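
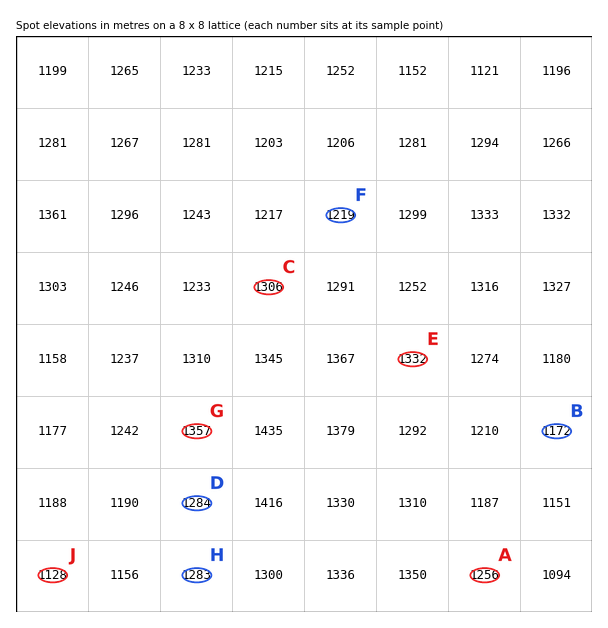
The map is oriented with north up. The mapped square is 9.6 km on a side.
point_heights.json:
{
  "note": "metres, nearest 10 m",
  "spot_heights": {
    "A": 1260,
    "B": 1170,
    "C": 1310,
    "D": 1280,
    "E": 1330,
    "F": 1220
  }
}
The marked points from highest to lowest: G H J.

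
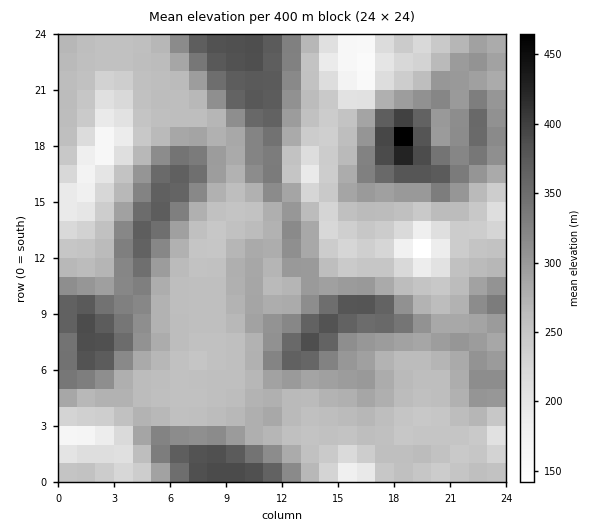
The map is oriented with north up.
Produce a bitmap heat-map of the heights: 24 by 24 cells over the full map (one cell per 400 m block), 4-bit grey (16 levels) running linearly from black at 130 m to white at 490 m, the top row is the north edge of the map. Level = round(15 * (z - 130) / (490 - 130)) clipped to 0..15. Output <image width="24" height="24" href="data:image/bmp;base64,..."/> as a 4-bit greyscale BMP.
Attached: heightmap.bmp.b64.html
<image width="24" height="24" href="data:image/bmp;base64,Qk2WAQAAAAAAAHYAAAAoAAAAGAAAABgAAAABAAQAAAAAACABAAATCwAAEwsAABAAAAAAAAAAAAAAABEREQAiIiIAMzMzAERERABVVVUAZmZmAHd3dwCIiIgAmZmZAKqqqgC7u7sAzMzMAN3d3QDu7u4A////AFVUV5u7uoZCNVVVVTMzWKq6mGVUVVZVVCIkeIiHZlVVVVVVU0RVZlVmZmVWZVVWZWZmZVVWZmZmZmVWd5iGZVVVZ3d3dmVWiJqoZlVVaKmHdmZmd5u5dmVVZ5uod3d3dquphlVWd4qqmZdmd6qYhlVWdmiaqnZmiId4hlVWdmd3dmVWd2Zol2VWZndVVUI1ZlVoqGVWZoZURCAlVURYqXVVZoZEVUI1VDNXmoZVVnZFZlVmUzJGiqhlaHRXd3eHZUI1eal2iFNWiaqpdlITaJl2iFRWi8uYmFQSVmdmiWVFe+p4mGUzVVVomnVVerp4l2U0VVaKqnZTNneHh2VFVWeaqoVCFFV3dmVVVnmruoUxE0Rnd2VVVoq7uoYxFFRWdg=="/>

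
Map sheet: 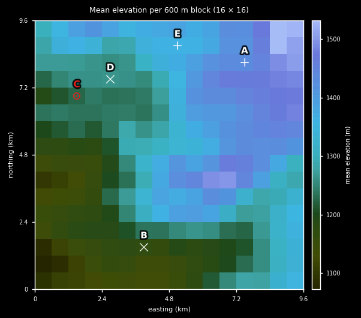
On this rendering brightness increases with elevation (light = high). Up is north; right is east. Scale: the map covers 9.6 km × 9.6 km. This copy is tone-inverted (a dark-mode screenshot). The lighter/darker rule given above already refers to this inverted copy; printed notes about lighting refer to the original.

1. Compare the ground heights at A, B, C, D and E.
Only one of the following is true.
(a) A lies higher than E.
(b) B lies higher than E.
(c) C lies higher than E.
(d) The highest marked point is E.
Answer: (a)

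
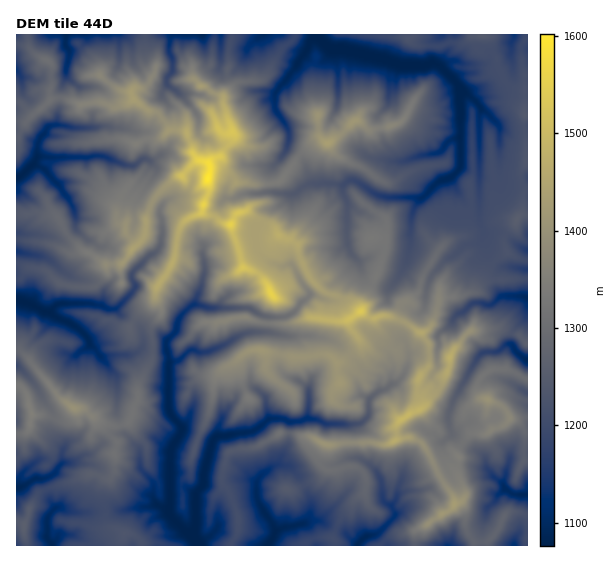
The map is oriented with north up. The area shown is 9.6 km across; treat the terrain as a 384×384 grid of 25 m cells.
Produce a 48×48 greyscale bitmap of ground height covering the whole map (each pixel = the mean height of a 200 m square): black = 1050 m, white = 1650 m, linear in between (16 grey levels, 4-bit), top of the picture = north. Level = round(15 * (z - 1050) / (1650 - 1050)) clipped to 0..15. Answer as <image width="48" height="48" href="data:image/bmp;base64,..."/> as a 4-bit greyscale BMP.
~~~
<image width="48" height="48" href="data:image/bmp;base64,Qk32BAAAAAAAAHYAAAAoAAAAMAAAADAAAAABAAQAAAAAAIAEAAATCwAAEwsAABAAAAAAAAAAAAAAABEREQAiIiIAMzMzAERERABVVVUAZmZmAHd3dwCIiIgAmZmZAKqqqgC7u7sAzMzMAN3d3QDu7u4A////AEQhIzREREMhESNDIRIzNDISNFVTM1VUI1QiI0RERDIRERJDMREiMzMiJFd2RWVVQ1QiM0REQyERESJDIRIiI0Q0MkaIdmRFVEQyIzRDMhESETNDITMyM0VVMjRomHQ0VCQzM0REMhESETRDEkRDREVUM0VniYUyIhI0REVVQyISETRDE0VERVVlNEVXiHUyIiIiNFVVQyISMSQzIjREVmVlREVod2QyRDMzJEVWUzISMSRDMjNFZmZUVVZ4d2Q0RURENEVmVEISQhRERDNWd2ZmZmaHd2VVRVVURVZmVEIRQxNEVVRniIiImYiHd2ZlVWZVVWZmZUMhNBERJGVndmZ3mph3Znd2ZmdmZ3d2ZlMhJTNDIjIzMzRXmqh3Z3d4dmd2eIdmZlMSJVNVUzRTV3dmiqqXZ3eIdmdniHZlZlMUNWVXZFd0eIh2iJqoZniHZXZndmZUZlIUVXZmVXh0eZh2Z4qpdWeHZWV2VVVEVlITVnd3eIdmeZiId4qZlldmVkZlREQ0VVMUZniIiIiHeZiIh3mpp0Z2ZFZUMjIjRFMSRFeIiYmZmZmYiIiYqFRVQmVUMyE0RFMkMzRomYiIiImZiIiYmXRDI1REQxI0VVMkVWVFZmZ3iImpiImXeIdkRUQyISNFVVUzZ3dmZneImaqZmZmXVodlRCIREjREVWdCVmd3ZneKqru6qYeIVFZVQxEREiIiRohkI0VWeal5maq5eId4ZUMzMhEjMzRFNYl2RHZ4nMqHmZmIZndodlVCIjM1VVVXVJqHZIiIrLqZmId3ZWZndlVEQ0RFRVZ3VnmodXmruqmamHdnZVZmZVREQ0REVWeIhWiphnirqpmZh3ZndUVlVUREQzNFZnd3mGaZhomqqqmodmVndURWVEREQ0RVVmZ3mYaZh3m6qqqpd1V3dkRVVEREQ0RVZWZ4mZeKiIq6qqmYdlV3dkRURERERFVWZFZ4iJeKqqvKqpiHdlVmdkREREREVVVWU1Z4iJeJrKm7qHd3dlVmZUNERERERTRVM1Z3d4iJrKiIiGVWZlVkMzIjRERERCRDJGZ3d3mZrLmYd2ZVVUVEVEMiI0NERBIyNWZmd2ebrMqZh3dlVVRWZUQyEkNERCESRUVERWaKvNuXdmdmZmZlVEREMTNEREESIiM0VVZ5zMuYd1V3eHZVREMzMTNEREIkRVVWd3d5uqupiGRomXZmVUQzITJDRFMjRFZmd3iZqazKhmNomYd3dlVEISIzRFUyM0RWZ3iZmLu5dUNXh4mHeHVEMSIiRFZUVmZ3eJiIiLuXZCRohniGZnZUMSIjRVVmZ3iImYdneZqGUyVndlZ2VGZUIRE0REVmVmd4mXVVeIl1QyNFVUVVQ1ZUIRI0RDRWRGd3iIZHiHZmVSE0RDNEMjNDESNERDVVNGd2ZndGhlVVVUITMiIiEREREjNEREVmM1ZlVWY1ZVRDNEIRERERERERIjRENEVUIkRERVU0U0MyIzMREREREjMzM0REM0QyEiIjNEMiIjNCEiMhESIjM0RDM0VDIw=="/>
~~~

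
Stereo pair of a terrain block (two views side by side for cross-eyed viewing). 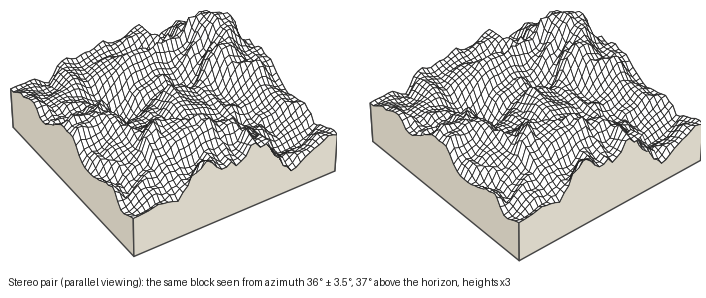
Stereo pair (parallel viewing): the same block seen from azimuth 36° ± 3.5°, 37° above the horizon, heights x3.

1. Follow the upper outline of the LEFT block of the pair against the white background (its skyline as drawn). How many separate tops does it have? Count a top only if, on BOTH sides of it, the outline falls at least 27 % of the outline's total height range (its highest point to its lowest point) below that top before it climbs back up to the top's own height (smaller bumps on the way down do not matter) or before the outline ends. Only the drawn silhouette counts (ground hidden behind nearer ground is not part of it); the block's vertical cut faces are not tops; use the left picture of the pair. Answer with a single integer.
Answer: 1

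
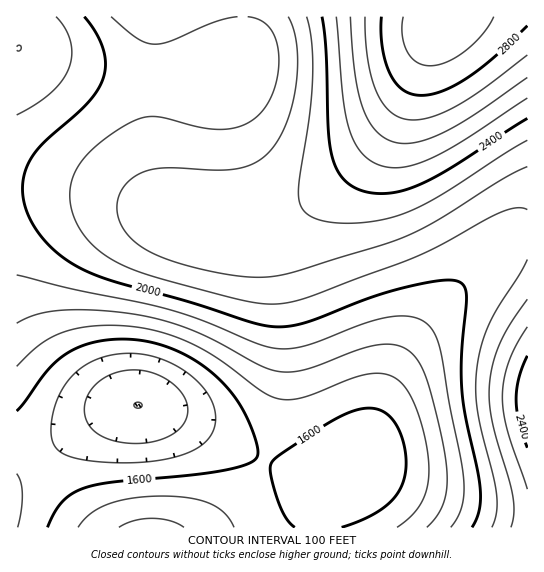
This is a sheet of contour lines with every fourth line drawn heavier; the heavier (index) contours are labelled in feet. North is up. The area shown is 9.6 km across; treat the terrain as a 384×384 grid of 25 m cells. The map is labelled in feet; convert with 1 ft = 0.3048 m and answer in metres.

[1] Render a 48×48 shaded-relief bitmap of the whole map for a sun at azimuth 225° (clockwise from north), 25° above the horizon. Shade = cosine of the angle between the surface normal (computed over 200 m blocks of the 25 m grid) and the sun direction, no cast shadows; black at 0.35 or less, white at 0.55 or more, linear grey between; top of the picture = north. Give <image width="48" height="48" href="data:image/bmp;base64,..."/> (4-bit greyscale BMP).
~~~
<image width="48" height="48" href="data:image/bmp;base64,Qk32BAAAAAAAAHYAAAAoAAAAMAAAADAAAAABAAQAAAAAAIAEAAATCwAAEwsAABAAAAAAAAAAAAAAABEREQAiIiIAMzMzAERERABVVVUAZmZmAHd3dwCIiIgAmZmZAKqqqgC7u7sAzMzMAN3d3QDu7u4A////AHd3ZlVEMzIiIiMzNEREREREVVVmd3iJmXd2ZVRDMyIiIiMzNEREREREVVZneImZqndmVUQzIiIiIiMzRERERERVVmd4iZqqq3dmVEMyIRESIjM0RERERVVVZneImqq7u3ZlRDMiERESIzNERVVVVVVWZ3iZqru8zHZVQzIhEREiM0RFVVVVVVVmZ4iaq7zMzGZUQyIRESIjNEVVVlVVVVZmeImqu8zN3WVUMyIREiM0RVZmZmZmVmZneJmrvMzd3WVEMyIiIjNFVmZ3d3ZmZmZneJqrzM3d3FVDMyIiM0RWZ3eIh3dmZmZ3iJq7zM3czFVDMzMzRFZniImZiId3Zmd3iZq7zMzMzFVEMzNEVmeImZqpmYh3d3d4iaq7zMzMu1VERERVZ4maqruqqZh3d3d4iaq7u7u7ulVUVVVneJq7vMu7qpiHd3d4iZqru7uqqlVVVWZ4mavMzMzLupiId3d4iZqqqqqpmVVWZneJqrzN3dzLupmId3eIiZqqqqmZiFZmZ4iaq8zd3d3LupmId3eIiZmZmZmIiGZneImqvM3d3dzLupmId3eIiJmZmZiId2Z3iJqrzN3d3dzLqpiId3eIiImZiIh3d2d4iZq7zN3d3cy7qZiId3eIiIiIiId3dneImaq8zN3d3Mu6qZiHd3d4iIiIh3d3ZneImqu8zMzMzLuqmYiHd3d4iIiHd3dmZniJmqu7zMzLu6qZmIh3d3d3iId3d3ZmZniJmqu7u7u6qpmYiHd3d3d3d3d3d2ZmZoiJmqqqqqqpmYiId3d3d3d3d3d3d2ZmZoiJmaqqqpmYiId3d3d3d3d3d3d3dmZmdoiJmZmZmYiHd3ZmZmZ3d3d4d3d3dmZmdoiImZmYiId3ZmZmZmZnd3iIh3d3dmZmd4iIiIiIh3dmZVVVVmZnd4iIiHd3dmZnd3iIiIh3d2ZlVVVVVWZ3d4iIiHd3dmZnd3d4d3d3ZmVVVERVVWZ3eIiIiId3dmZnd3d3d3dmZVVUREREVWZ3iIiIiId3d2Znd3d3d2ZmVVREREREVWZ3iImZiIh3d3Znd2ZmZmZlVUREREREVWZ4iJmZmIh3d3d3d2ZmZmZVVUREMzREVWd4iZmZmYiHd3d3d2ZmZlVVVERDMzREVWd4iZmpmZiHd3d3d1VVVVVVVERDMzREVmeImaqqqZiHd3d3d1VVVVVVVEREM0REVmeJmqqqqZiId3d3d1VVVVVVVURERERFVniJmqqqqpmId3d3d1VVVVVVVVRERERFVniZqqu7qpmId3d3d1VVVmZmZVVERERVZniaqru7qpmId3ZmZ1VWZmZmZlVUREVVZ4maq7u7qpmId3ZmZlVmZ3d3dmVVVVVWZ4mqu7u7qpmHd2ZmZlZmd3d3d2ZVVVVmeJmru7u7qpiHdmZmZmZ3eIiIh3ZmZWZneJqru7u7qph3ZmZmZmd4iZmZiHd2ZmZ3iZq7vLu7qZh3ZmVVZneJmaqqmYh3d3d4iau7zLu6qYd2ZVVVVXiJqqqqqZiHd3eImau7u7u6mYdmZVVVVQ=="/>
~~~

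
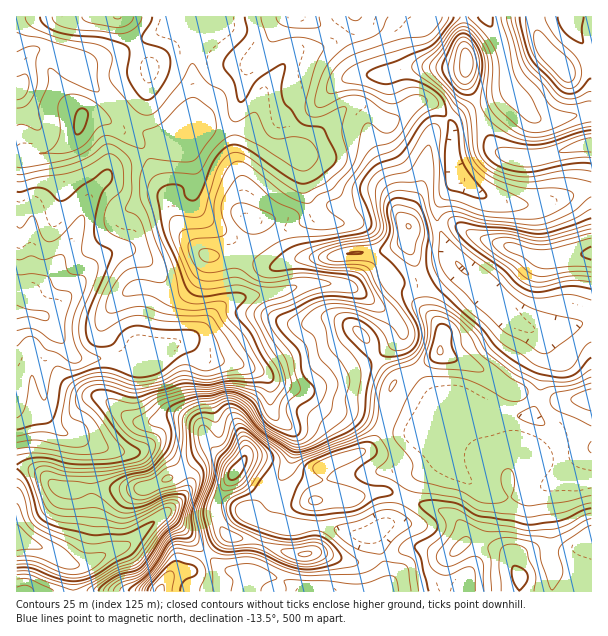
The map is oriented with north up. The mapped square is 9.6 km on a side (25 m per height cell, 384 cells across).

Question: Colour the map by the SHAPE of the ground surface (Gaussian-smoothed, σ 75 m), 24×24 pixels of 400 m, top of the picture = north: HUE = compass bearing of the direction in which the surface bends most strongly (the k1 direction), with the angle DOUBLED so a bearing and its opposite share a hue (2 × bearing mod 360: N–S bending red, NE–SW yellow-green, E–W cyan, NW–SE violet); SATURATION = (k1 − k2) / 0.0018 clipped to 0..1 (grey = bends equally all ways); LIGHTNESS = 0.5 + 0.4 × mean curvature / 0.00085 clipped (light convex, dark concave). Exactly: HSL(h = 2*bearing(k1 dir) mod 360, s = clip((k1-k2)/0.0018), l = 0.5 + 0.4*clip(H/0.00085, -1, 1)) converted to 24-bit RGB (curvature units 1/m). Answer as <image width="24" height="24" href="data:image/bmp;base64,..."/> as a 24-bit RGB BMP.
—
<image width="24" height="24" href="data:image/bmp;base64,Qk32BgAAAAAAADYAAAAoAAAAGAAAABgAAAABABgAAAAAAMAGAAATCwAAEwsAAAAAAAAAAAAAwsflbHvmAA3yTIf4nK32uIz99J6xhrFxUFGGg192kFM5ejsSXnMZW4gya5hMUm5jXFeEuJ5fPHVNX3uIr7SAfbVzY1qHgnt3k2ccURcNfGcmGlcKHjkKJk9U+OTT6yPAwAMMWIobQ5v/zNj/0NT7Yp3zfGLBkFa/T3y9qJXMw3/LOJapnsmhqGeycVWhm3aXhyRGoIlZZ5xklGdrYp0rADMY+sIDnQBRz/zUhbT/yqcGPDoLoH0AWywVZXdCT3xce4o/enA8rM6KYJXGeq+Wn1qkXVqsrY6+UCqTxrOlhZimaFKo24OqlsceADMYamnc/+egJiENT6ujm1fNtpnblXvUVqDOQIuMVqzMidjfc8dybEQ8g28/anNOXnhQXJ1NJl6mx/DlmJnlanftsLn38Mz/r5P/ADMy/8zNgd2NK39xR3qauZdYb6tLsUazZXzJTotSf4BLg1VEgGdqj5B9dX9xdYBpdH5TZs3jkrJob2JKbmEtT1EOPT0R6zhlbye1MvSy/M/Sb7T3AXb/2Ln17LP4tnDTU6micoKReW2AhXeEf4mJioWBhX2HeHKIj3qLkIFekD47a0czdzk/r1tSL6p2LHBkzOa2FlBw4P/MUCmoLgUURWYTaIUm7FFtslFTdWlndnF8eYZ+f4WFgYqKf3qQhF91hopwfIZWYz15v2mVZqm3iubpj3nfX5vuwObjcHDu9fqqKwIxiWezcp+je3JRcWQ62baCbnmAeHx/fIF0gXRikIJOQoBbpXCWq2ebipB5QGuPgcPavd7kUJiwOZeXqbFWPbE7ksQ52hg0fw55qmc+en9KeYpgR22M4r+yh22QeW9beG1XZphrldXWX4XWaqLPm3nTlZ93XLScU2IfkocPdFInTGIxWpEpfFQoXloaUCcSfU07aKFjo4KGboRwQ5pFMddy6D7z3Iapc8nSgtrNVnWicFROY1NAepBGirepej2GqUmdvLuOYIJrfXFgaX1HcGpJgVVibl16mYl9d6aBY5V/pWykruTCO3SQFhEi9uyydryuWY6odE5ogVdkd4BtYJZkiXxJUURzYHid0IyWmmV+d2GKp2iLWoxUQp6SaozGnM3ciIrTmo/VpuHnymC9fBJHJ6DJr/WzsVNlgDtce0ddiXdXeYNmfH9ggIJojmyBOHZhpHxwy5m+d4i8j0i4v3uEVZJkSWgmYoENJ0sNYn4PWEUJOwgOfM5tU8Rhg71IgktjeUBciDlPuZlPXXxBbHBGdZJ0XIp5jmycPYRbmKpwi0lmdjtqx72dh4mzWHrFsqDZrmrhvD36XU3rHNe8oK9XmM9aToZWaCtHdDE7XqFZpMTLro3XeW/IfnCaoJd7T3KQoGt3Z4hRd0V9cLiqms23r2CsmXBXSYlRUrWVQ83cfXzzplr97UPX2+SpPCR8iDLAr9n50ev6cZXpnHjWq5XaZ4OToY+BSm2Conill3qeSE2HgM2EgFV9oE1tlLilgZCuXKiReVA3fHwnNRkUn9tZ5+/UDwignu/aNp9Hfl8lX0goYG49ko9KdotTgZNlaoxnSZF7mViTfrCzlKuAQ0d8namCoaZ8dZ6IX3CYe16xn1m5T0u6fuKKxoFlL4hpfVw3azIkeWAodYI0U3I5ZIQ6s3J8aJRPboxORHJZUnVgcbVqhJlwWEOInKKKnr+adWiXb1BeV2lTU3t7dqeClKV/tVNcwpFeXh5ps0Vbg6HAfoDDUpNmXHNPgISzrnHKxpi0R1GGVq2AZ55kentnUHdxaKtfsZFWgzxCdmVZb2peX4RmVK9NT4ODsG1+0otpKRV1sd3BkdrleH/nzKL5ybP4mmqQcmN6uqORaWq/ZFCym41YYYNvcHp6iYFTkopHlHOClWOceKVWV5J4k6RzTWE1TJpp3XWPLB1poOuFfYhRUT8rTF8ZY4UajEqCf6aEh7SZnD53jVV3sK2TZ4KFZGN5YXp+uK17X3qGYGuQzIWsoHU/b10ynbRhK2AnQRcRwOVDQuExaD9md0Riv1A6MqMwQYODk7x6eUxNj1uLiYyaopuPiHyYXFiQeIWYqpN+WoaDboOKVoaUw5bOkJHZopDIgz/aZmjh8vTXQs7EQx90kD5pnt+lUXHbR4NLkGsudWY6W3pGappOeZt5mniSYGuNeomOlHyTpXWAU3dYUYBMXJZSdIt0i2+SSJy4QzDC9/fUkjTZOAxbpdickd6wizqLjl26mYjFjYvGeXbEhM+iR56KdoBpdHWBcXp0f2h4pnGEmn2wca+qX5p9ZnFdjYllfYZYGEY68/9MYgtJXi6XvOuXfFRMgWN/"/>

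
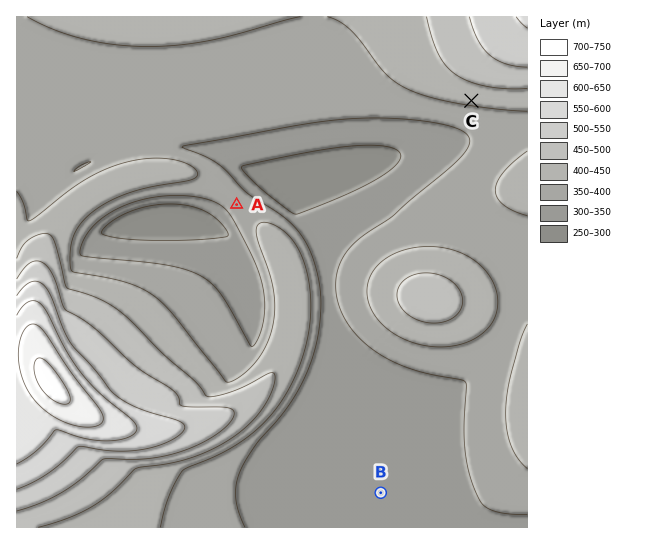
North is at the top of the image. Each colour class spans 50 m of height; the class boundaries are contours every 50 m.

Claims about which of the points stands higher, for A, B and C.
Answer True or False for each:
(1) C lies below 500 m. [True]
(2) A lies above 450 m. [False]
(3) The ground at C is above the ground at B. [True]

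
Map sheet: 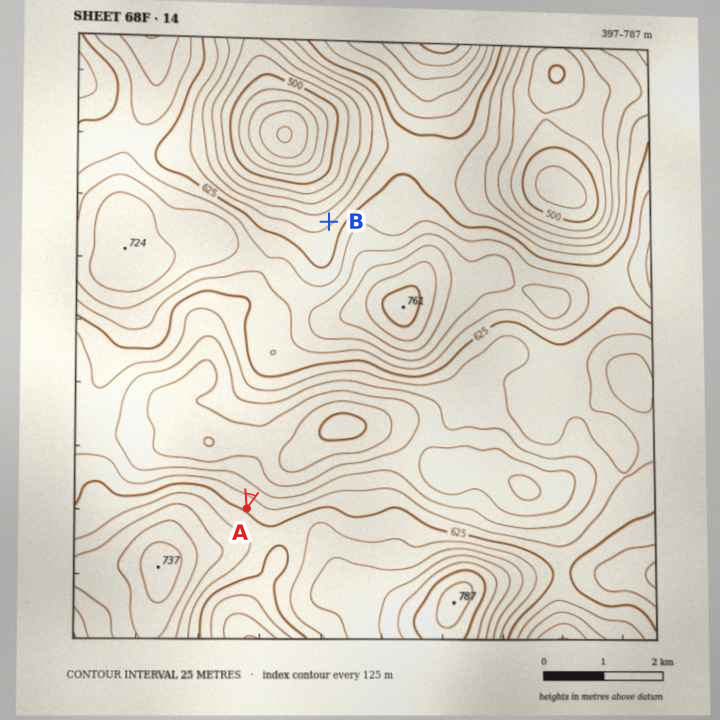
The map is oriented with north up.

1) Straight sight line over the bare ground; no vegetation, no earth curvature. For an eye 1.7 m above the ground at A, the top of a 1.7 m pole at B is out of sight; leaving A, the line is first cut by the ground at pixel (283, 382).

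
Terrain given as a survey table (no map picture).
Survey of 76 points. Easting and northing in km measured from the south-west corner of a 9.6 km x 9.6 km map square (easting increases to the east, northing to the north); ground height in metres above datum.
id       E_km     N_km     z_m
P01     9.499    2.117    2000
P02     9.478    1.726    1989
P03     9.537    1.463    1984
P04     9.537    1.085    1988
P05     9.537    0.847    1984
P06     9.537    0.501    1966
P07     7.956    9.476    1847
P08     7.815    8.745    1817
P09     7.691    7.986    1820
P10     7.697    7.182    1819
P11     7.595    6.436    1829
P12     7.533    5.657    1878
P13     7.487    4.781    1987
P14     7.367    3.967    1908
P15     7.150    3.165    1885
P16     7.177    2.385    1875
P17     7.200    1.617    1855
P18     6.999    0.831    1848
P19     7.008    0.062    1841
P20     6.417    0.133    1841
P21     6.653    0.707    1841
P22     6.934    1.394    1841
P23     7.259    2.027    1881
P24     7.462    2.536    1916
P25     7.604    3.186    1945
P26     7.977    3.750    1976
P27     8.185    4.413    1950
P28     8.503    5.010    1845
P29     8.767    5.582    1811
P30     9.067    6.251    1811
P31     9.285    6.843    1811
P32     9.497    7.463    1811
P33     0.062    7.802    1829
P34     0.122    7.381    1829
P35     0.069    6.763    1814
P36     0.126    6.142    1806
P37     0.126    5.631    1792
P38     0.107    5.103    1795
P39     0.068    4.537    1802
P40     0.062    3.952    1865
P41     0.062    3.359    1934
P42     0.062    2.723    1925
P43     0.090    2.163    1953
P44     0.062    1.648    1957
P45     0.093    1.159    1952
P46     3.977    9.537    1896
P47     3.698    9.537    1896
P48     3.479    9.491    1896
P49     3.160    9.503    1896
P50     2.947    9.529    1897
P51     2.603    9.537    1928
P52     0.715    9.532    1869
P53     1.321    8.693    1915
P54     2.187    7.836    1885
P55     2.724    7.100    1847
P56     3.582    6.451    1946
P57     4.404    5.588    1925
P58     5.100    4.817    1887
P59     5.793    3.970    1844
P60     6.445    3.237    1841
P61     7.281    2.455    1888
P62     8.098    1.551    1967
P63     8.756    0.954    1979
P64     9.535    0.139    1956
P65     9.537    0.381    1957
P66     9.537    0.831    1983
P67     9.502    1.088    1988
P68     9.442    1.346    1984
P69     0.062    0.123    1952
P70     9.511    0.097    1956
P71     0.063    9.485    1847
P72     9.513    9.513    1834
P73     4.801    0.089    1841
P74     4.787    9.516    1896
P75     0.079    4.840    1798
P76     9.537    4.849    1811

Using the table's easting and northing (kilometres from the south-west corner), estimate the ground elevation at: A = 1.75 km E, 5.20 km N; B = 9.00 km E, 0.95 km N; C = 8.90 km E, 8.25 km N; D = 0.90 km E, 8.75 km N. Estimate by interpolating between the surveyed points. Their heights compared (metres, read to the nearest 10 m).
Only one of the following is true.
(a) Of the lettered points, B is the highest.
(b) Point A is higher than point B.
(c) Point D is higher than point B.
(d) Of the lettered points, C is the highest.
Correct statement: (a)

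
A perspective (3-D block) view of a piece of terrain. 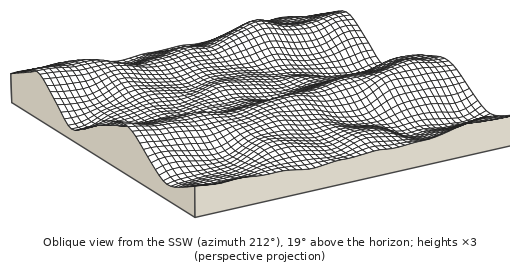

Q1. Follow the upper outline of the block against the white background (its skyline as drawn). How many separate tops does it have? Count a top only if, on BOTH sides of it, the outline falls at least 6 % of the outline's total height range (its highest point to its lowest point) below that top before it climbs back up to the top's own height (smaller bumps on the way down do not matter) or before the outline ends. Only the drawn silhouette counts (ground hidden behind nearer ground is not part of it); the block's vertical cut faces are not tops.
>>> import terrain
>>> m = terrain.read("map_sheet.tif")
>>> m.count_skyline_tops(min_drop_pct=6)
2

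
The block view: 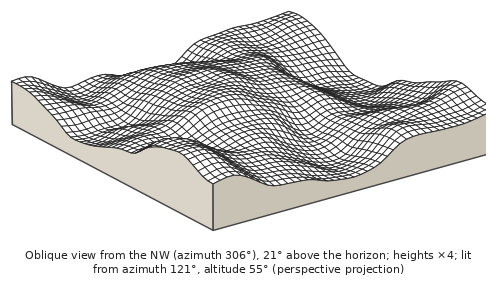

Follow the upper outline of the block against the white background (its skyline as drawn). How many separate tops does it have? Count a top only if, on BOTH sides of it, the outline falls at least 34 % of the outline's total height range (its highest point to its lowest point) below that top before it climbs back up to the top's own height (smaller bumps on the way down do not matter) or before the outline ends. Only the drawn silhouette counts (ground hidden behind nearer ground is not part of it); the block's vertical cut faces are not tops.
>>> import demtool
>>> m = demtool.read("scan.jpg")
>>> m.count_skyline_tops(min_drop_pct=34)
1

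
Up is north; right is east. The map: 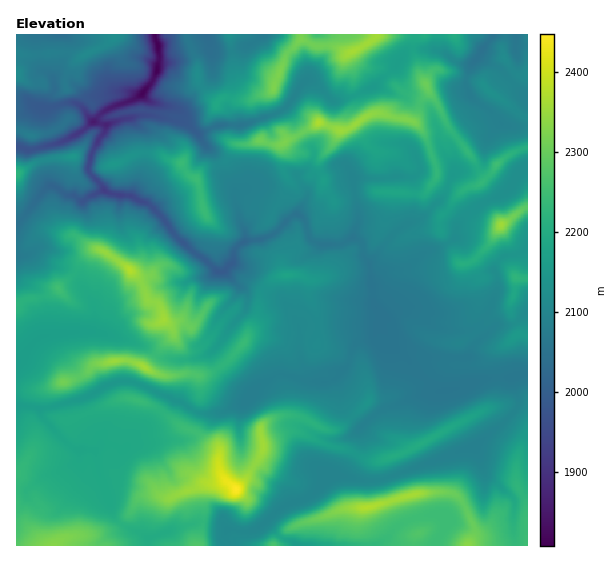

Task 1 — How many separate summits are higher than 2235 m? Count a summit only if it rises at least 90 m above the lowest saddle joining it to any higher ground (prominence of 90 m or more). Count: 8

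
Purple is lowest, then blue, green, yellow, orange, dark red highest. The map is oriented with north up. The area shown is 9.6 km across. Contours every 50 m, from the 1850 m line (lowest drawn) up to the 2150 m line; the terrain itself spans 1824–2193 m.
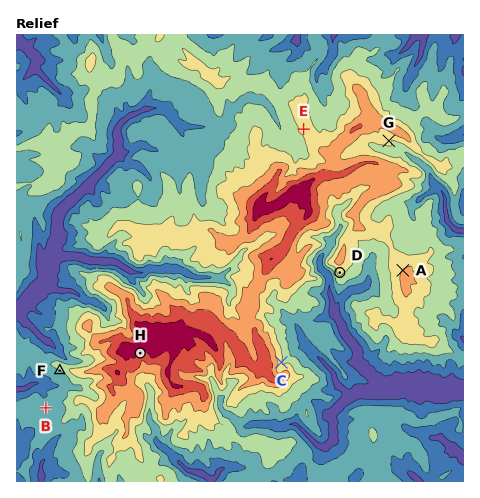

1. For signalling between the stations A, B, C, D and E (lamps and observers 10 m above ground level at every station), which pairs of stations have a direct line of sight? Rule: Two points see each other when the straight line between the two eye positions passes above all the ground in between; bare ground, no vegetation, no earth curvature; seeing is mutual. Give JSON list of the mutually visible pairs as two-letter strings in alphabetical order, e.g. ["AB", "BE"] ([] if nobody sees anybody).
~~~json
["AC", "AD", "CD"]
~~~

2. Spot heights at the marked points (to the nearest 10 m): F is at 1950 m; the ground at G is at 2010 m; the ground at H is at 2140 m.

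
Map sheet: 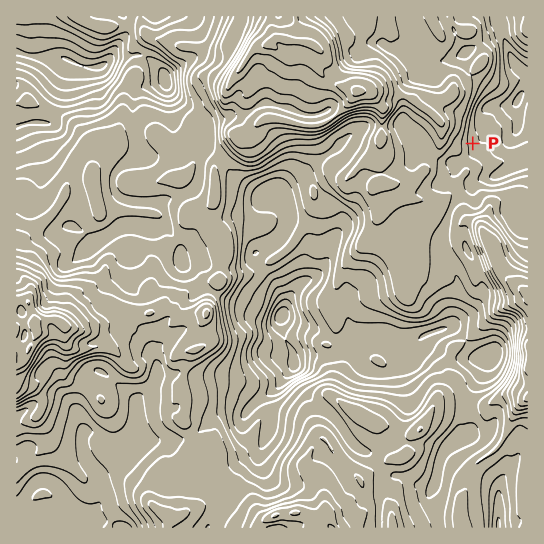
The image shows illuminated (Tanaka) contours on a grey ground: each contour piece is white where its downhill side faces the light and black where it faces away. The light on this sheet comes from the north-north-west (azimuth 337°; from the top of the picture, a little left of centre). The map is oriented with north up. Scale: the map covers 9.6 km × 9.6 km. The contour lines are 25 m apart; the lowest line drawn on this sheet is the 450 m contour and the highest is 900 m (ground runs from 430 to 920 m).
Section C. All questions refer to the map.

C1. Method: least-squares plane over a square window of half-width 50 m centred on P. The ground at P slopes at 7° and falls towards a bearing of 78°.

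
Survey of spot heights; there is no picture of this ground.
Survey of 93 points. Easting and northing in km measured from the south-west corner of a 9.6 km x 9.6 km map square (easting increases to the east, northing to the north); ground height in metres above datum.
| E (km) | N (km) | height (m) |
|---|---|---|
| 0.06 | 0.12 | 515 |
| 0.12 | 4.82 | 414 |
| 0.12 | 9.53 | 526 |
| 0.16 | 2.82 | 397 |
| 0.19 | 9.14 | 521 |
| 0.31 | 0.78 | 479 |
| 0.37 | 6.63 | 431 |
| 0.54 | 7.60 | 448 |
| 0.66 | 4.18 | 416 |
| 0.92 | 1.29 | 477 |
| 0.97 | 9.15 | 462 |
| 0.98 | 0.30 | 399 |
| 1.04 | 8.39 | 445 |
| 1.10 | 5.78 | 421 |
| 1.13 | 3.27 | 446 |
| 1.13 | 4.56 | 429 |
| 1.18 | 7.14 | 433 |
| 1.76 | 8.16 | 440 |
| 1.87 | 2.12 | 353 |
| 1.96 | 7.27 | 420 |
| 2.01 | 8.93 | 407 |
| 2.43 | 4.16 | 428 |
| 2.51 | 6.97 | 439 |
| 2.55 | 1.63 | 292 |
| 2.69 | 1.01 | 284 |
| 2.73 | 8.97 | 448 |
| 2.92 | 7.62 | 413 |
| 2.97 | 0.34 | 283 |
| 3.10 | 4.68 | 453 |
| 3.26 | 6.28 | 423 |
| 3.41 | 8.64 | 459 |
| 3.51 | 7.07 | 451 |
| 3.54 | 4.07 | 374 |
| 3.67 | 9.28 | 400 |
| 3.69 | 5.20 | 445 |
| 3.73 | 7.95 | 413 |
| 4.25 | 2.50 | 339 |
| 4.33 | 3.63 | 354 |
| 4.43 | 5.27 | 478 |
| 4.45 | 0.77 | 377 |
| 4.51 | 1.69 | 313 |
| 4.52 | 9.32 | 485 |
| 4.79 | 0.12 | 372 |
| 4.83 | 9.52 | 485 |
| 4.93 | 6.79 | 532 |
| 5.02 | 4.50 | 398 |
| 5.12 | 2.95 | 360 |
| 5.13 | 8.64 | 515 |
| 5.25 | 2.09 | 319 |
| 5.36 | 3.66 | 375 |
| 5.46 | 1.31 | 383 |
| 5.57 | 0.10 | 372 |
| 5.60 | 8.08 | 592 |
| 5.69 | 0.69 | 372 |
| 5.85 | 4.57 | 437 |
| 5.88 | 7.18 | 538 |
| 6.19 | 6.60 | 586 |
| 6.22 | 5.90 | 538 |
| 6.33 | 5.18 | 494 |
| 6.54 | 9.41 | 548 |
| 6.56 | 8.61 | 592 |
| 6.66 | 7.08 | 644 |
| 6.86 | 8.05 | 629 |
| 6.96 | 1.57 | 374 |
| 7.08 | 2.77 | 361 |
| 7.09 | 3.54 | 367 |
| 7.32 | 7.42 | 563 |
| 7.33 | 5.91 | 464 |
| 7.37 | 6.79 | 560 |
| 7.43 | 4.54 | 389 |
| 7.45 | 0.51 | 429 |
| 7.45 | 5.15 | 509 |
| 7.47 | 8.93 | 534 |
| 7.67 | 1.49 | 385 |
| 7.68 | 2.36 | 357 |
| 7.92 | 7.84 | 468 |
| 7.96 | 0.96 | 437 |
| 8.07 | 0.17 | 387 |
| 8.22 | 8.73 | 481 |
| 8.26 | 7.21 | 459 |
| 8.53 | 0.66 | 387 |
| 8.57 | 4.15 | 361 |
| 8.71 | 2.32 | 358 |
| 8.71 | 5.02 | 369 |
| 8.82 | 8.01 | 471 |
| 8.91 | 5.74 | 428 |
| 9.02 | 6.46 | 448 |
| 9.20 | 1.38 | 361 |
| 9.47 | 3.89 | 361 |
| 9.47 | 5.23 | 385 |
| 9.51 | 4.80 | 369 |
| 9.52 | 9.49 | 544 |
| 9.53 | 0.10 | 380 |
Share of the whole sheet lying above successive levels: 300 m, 96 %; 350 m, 88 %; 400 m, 61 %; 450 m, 33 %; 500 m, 16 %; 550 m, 8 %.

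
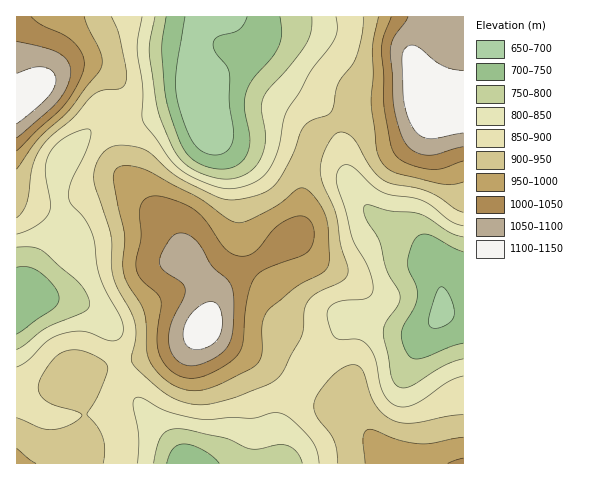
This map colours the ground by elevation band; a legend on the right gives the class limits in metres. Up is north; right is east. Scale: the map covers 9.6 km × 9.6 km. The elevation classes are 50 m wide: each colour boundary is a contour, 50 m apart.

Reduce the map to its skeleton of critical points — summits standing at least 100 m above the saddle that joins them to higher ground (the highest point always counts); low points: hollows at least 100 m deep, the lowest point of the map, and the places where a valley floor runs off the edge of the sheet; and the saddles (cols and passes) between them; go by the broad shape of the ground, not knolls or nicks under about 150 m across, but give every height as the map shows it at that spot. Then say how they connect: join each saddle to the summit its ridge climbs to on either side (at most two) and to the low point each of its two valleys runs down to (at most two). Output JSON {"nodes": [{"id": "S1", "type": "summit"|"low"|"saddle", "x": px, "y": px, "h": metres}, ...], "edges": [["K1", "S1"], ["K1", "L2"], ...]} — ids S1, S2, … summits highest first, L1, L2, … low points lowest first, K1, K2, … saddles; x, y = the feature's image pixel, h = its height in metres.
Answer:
{"nodes": [
{"id": "S1", "type": "summit", "x": 433, "y": 105, "h": 1147},
{"id": "S2", "type": "summit", "x": 204, "y": 327, "h": 1136},
{"id": "S3", "type": "summit", "x": 17, "y": 103, "h": 1128},
{"id": "S4", "type": "summit", "x": 462, "y": 463, "h": 1008},
{"id": "L1", "type": "low", "x": 200, "y": 102, "h": 655},
{"id": "L2", "type": "low", "x": 441, "y": 311, "h": 688},
{"id": "L3", "type": "low", "x": 188, "y": 463, "h": 713},
{"id": "L4", "type": "low", "x": 17, "y": 312, "h": 716},
{"id": "K1", "type": "saddle", "x": 334, "y": 124, "h": 904},
{"id": "K2", "type": "saddle", "x": 120, "y": 363, "h": 891},
{"id": "K3", "type": "saddle", "x": 301, "y": 381, "h": 882},
{"id": "K4", "type": "saddle", "x": 124, "y": 120, "h": 862}],
"edges": [["K1", "S1"], ["K1", "S2"], ["K1", "L1"], ["K1", "L2"], ["K2", "S2"], ["K2", "L3"], ["K2", "L4"], ["K3", "S2"], ["K3", "S4"], ["K3", "L2"], ["K3", "L3"], ["K4", "S2"], ["K4", "S3"], ["K4", "L1"], ["K4", "L4"]]}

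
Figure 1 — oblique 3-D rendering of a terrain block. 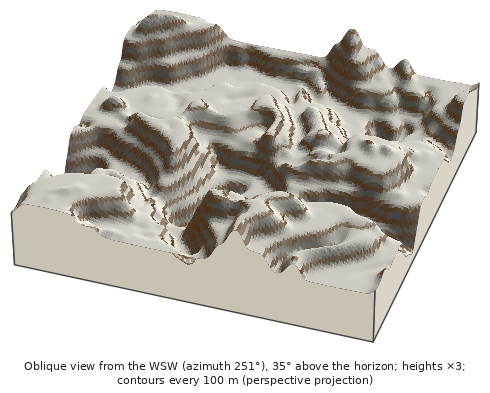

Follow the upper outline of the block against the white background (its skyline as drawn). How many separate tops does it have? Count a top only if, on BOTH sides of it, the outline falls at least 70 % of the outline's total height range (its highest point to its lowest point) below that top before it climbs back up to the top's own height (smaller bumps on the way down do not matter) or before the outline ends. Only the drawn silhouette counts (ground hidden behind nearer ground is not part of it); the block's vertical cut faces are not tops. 0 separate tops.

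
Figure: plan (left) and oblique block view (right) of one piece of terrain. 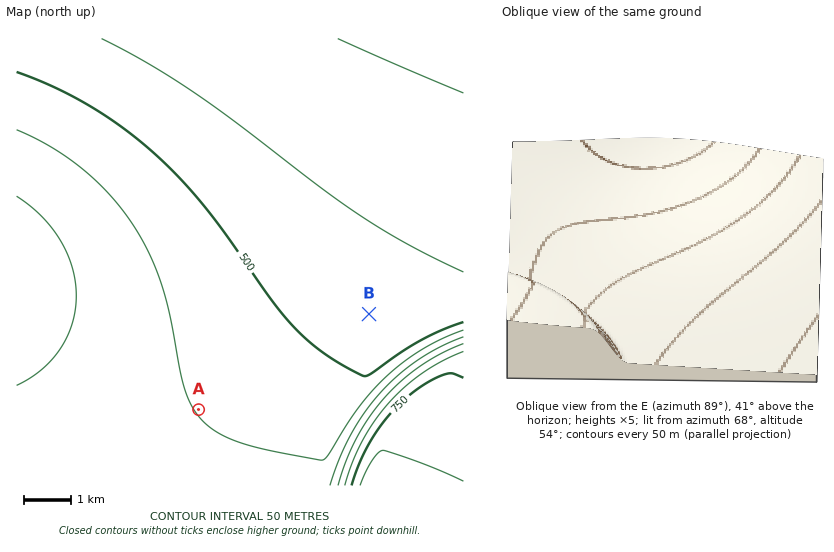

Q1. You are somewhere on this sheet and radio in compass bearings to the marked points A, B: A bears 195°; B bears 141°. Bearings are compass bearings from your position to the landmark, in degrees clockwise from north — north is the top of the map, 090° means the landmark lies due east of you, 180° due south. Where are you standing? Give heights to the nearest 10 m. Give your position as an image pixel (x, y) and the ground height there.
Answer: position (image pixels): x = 260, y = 180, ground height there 470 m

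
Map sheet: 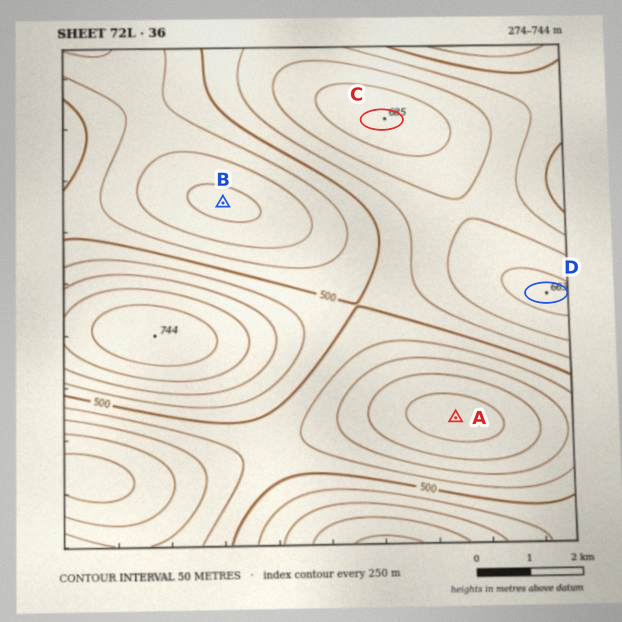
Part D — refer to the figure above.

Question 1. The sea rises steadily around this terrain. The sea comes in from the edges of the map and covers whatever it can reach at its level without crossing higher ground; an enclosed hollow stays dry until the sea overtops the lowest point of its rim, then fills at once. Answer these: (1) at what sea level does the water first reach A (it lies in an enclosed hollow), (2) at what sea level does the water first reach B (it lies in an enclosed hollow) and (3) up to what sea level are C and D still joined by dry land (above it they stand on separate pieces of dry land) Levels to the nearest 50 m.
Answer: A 400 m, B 450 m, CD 600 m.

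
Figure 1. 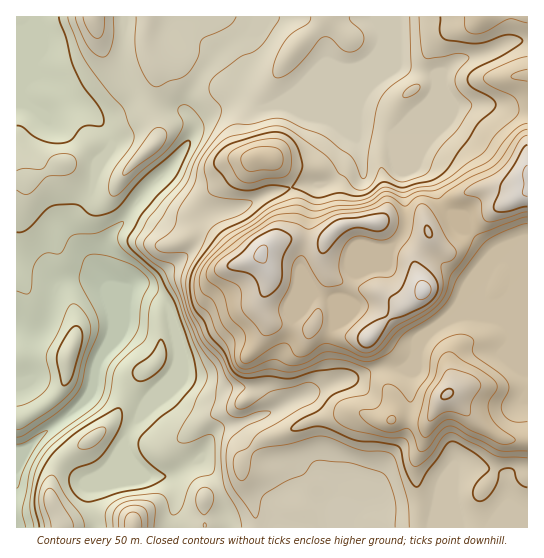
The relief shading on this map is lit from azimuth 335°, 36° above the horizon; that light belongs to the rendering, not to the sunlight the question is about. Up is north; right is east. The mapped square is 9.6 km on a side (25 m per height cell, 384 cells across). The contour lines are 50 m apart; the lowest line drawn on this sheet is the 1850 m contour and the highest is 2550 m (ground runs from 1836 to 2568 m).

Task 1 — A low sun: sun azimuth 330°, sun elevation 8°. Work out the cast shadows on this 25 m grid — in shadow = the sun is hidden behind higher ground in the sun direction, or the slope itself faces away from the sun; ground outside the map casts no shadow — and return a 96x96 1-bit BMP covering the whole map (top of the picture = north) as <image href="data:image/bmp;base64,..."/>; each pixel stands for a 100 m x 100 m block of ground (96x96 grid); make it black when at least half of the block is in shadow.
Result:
<image width="96" height="96" href="data:image/bmp;base64,Qk2+BAAAAAAAAD4AAAAoAAAAYAAAAGAAAAABAAEAAAAAAIAEAAATCwAAEwsAAAIAAAAAAAAA////AAAAAAAAAAHwAAAAAAAAAAAAAADgAAAAAAAAAAAAAABgAAAAAAAAAAAAAAAAAAAAAAAAAAAAAAAAAAAAAAAAAAAAAAAAAAAAAAAAAAAAAAAAAAAAAAAD8AEAAAAAAAAAAAAH+A8AAAAAAAAAAAAP/h8AAAAAAAAAAB8f//8AP4AAAAAAAH8f//8AP8AAAAAAAP+f//8AH+AAAAAP4/+f//8gD/AAAAD////f//9wB/AAYAP////P///4A/AAcAH////P///8AfAAeAB////P/8D/APAAOAAf///H/4D/gDAAGAAH///H/gB/wBAAADhAwAOH+AA/8AAAAP/wAAAD8AAP+AAAAH/8AAAB4BAH/gAAAD//AAAB4HgB/gAAAB//4AAAwfgA/wAAAA//+ACAB/gAfwAAAB///gPAA/gAfwDgAD/////gAAAAP4DwAH/////wAAAAP4B4AP/////wAAAAP4A4AH/////4AAAAP4AYAD/////8AAAAP4AIAB/v///8AAAAP4AABA/n///+AAAAH4AADAfj////8AAAH4AAAAPh/H//8AAAD4AAAAHhwB//+AAAB4AAAAHgwA//+AAAA4AAAABAAAf/+AAAAAAAAAAAAAP/+AAAAAAAAAAAAAH/+AAAAAAAAABgAAD/+AAAAAAAAADwAAA/+AAAAAAAAADwAAAf/gAAAAAAAADwAAAP/gAAAAAAAADwGAAD/wAAAAAAAIDwAAAB/wAAAADwA+BwAAAA/wAAAAH4AfA4AAAA/wAAAAP8AHA4AAAA/wEAAAf+AAA8DgAAf48AAAf/AAA8HwAAf/8AAA//AAA8P4YAH/8AAAADAAA4P/8AD/8AAIAAAAAIH/8AB/8AAcAAAAAAH/8AA/8AA+AAAAAAD/8AAf8AA/gAAAAAA/8AAf8AAfwAAAAAAAMAAP8AAP4AAAAAAAAAAH8AAH8AAAAAAAAAAB8AAD+AAHwAAAAAGAcAAD/AAP+AAAAAHAEAAD/gAP/wAAAAAAAAAB/wAP/8AAAAAAAAAB/4AD/+AAAAAAAAAA/8AB//AAAAAAAAAAf+AA/8AAAAAAAAAAP+AAf4AAAAAAAAAAH/AAB4AAAAAAAAAAD/AAAQAAAAAAAAAAB/AAAAAAAAAAAAAAA/gAAAAAAAAAAAAAAfgAAAAAAAAAAAAAAHgAAAAAAAAAAAAAADgAAAAAAAAAAAAAAAAAAAAAAAAAAAAAAAAAAAAAAAAAAAAAAAAAAAAAAAAAAAAAAAAAAAAAAAAAAAAAAAAAAAAAAAAAAAAAAAAAAAAAAAAAAAAAAAAAAAAAAAA/gAAAAAAAAAAAAAAfgAAAAAAAAAAAAAAAAAAAAAAAAAAAAAAAAAAAAAAAAcAAAAAAAAAAAAAAAeAAAAAAAAAAAAAAAPAAAAYAAAAGAAAAAHAAAA/8AAAOAAAAADAAAA//AAAOAAAAAAAAAAf/gAAeAAAAAAAAAAP/wAAOAAAAAAAAAAB/wAAMAAAAAAAAAAA/8AAMAAAAAAAAAAAfgAAMAAAAAAAAAAAAA="/>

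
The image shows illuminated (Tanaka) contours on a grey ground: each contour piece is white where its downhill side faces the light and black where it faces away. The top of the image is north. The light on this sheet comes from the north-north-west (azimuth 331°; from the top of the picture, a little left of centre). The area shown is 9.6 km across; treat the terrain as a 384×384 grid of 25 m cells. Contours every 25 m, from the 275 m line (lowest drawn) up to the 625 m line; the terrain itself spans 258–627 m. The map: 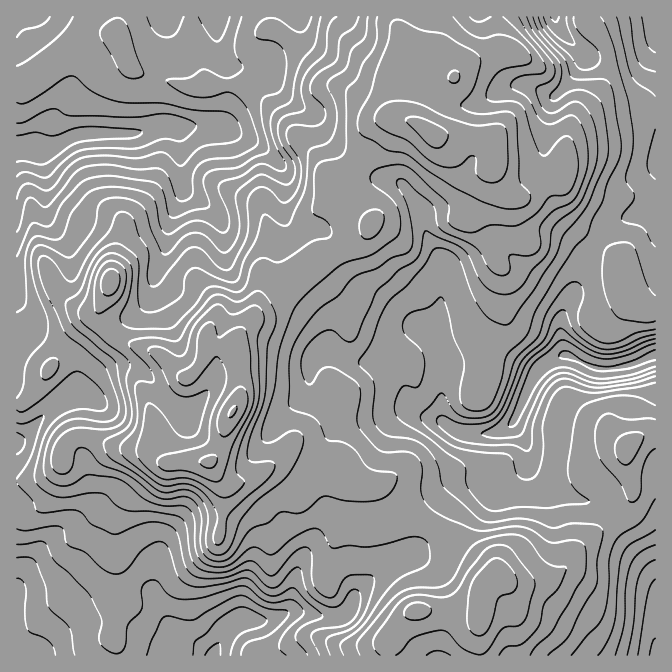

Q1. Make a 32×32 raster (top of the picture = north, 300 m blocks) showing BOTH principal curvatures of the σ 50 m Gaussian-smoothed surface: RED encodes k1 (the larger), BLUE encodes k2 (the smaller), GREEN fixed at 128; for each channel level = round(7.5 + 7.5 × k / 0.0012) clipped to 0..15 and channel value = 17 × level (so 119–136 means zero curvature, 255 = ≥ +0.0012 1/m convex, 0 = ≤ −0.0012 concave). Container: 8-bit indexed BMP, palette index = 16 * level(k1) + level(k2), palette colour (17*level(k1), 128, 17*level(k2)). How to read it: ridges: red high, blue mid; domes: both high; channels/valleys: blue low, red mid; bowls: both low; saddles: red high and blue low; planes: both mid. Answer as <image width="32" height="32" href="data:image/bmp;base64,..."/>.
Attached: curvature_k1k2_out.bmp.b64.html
<image width="32" height="32" href="data:image/bmp;base64,Qk02CAAAAAAAADYEAAAoAAAAIAAAACAAAAABAAgAAAAAAAAEAAATCwAAEwsAAAABAAAAAAAAAIAAABGAAAAigAAAM4AAAESAAABVgAAAZoAAAHeAAACIgAAAmYAAAKqAAAC7gAAAzIAAAN2AAADugAAA/4AAAACAEQARgBEAIoARADOAEQBEgBEAVYARAGaAEQB3gBEAiIARAJmAEQCqgBEAu4ARAMyAEQDdgBEA7oARAP+AEQAAgCIAEYAiACKAIgAzgCIARIAiAFWAIgBmgCIAd4AiAIiAIgCZgCIAqoAiALuAIgDMgCIA3YAiAO6AIgD/gCIAAIAzABGAMwAigDMAM4AzAESAMwBVgDMAZoAzAHeAMwCIgDMAmYAzAKqAMwC7gDMAzIAzAN2AMwDugDMA/4AzAACARAARgEQAIoBEADOARABEgEQAVYBEAGaARAB3gEQAiIBEAJmARACqgEQAu4BEAMyARADdgEQA7oBEAP+ARAAAgFUAEYBVACKAVQAzgFUARIBVAFWAVQBmgFUAd4BVAIiAVQCZgFUAqoBVALuAVQDMgFUA3YBVAO6AVQD/gFUAAIBmABGAZgAigGYAM4BmAESAZgBVgGYAZoBmAHeAZgCIgGYAmYBmAKqAZgC7gGYAzIBmAN2AZgDugGYA/4BmAACAdwARgHcAIoB3ADOAdwBEgHcAVYB3AGaAdwB3gHcAiIB3AJmAdwCqgHcAu4B3AMyAdwDdgHcA7oB3AP+AdwAAgIgAEYCIACKAiAAzgIgARICIAFWAiABmgIgAd4CIAIiAiACZgIgAqoCIALuAiADMgIgA3YCIAO6AiAD/gIgAAICZABGAmQAigJkAM4CZAESAmQBVgJkAZoCZAHeAmQCIgJkAmYCZAKqAmQC7gJkAzICZAN2AmQDugJkA/4CZAACAqgARgKoAIoCqADOAqgBEgKoAVYCqAGaAqgB3gKoAiICqAJmAqgCqgKoAu4CqAMyAqgDdgKoA7oCqAP+AqgAAgLsAEYC7ACKAuwAzgLsARIC7AFWAuwBmgLsAd4C7AIiAuwCZgLsAqoC7ALuAuwDMgLsA3YC7AO6AuwD/gLsAAIDMABGAzAAigMwAM4DMAESAzABVgMwAZoDMAHeAzACIgMwAmYDMAKqAzAC7gMwAzIDMAN2AzADugMwA/4DMAACA3QARgN0AIoDdADOA3QBEgN0AVYDdAGaA3QB3gN0AiIDdAJmA3QCqgN0Au4DdAMyA3QDdgN0A7oDdAP+A3QAAgO4AEYDuACKA7gAzgO4ARIDuAFWA7gBmgO4Ad4DuAIiA7gCZgO4AqoDuALuA7gDMgO4A3YDuAO6A7gD/gO4AAID/ABGA/wAigP8AM4D/AESA/wBVgP8AZoD/AHeA/wCIgP8AmYD/AKqA/wC7gP8AzID/AN2A/wDugP8A/4D/AJd2h5iYmIaXp4STube2lsfXuKmXhpaYp3WXdoeHl4eEl4eHh4eXh3aGl3KDcpS2o3K2x6aXhZe4haiXiIaoiISGmIeHh5iXhpeGhnOlgYK1gYOW2tm1lreGl3aHhqiHhXWHh4eHl3WGppWFctmkpsmEg5WUhHWnt6enp5eHqHZ1dYeHh5iYh4WmxsiSx5WDuJaXhYZ2dYa4uIaGqJiHhnaGhZiHl4d3dIXp2pOXl4OXh4eHh4eGlqe3qJWYt5eGdqiWhYeHlnZlc7bXhZeXloaHh4eHh4emhJanhYeXtqeYl5aGhoeXlZZjlMaGdYeYh4iIiIeXl5dldYV2hnV1p5emp6iGdXSFyHS2x8eWhYeHiJeYl4aGdneGhoaHh3anl5THyZSmptjZ5ummg8enhoeYl5epmJenp6iEl4eXhsd1Y7fXpcfHp6aFpeWDdKeXhpiHhpiolpSkt5KXh4eWyaakksm3hIPXp2SU+KVyl6iGloZ2lYNwkaBwlLiHiJeWuMiSgoRTdPeDhILo+YOFhoaXh3aFlpPK26SAyJi3yKeWlsdzdXTHtpTJg5TnlYZ0mKmXhoeXhJjIx4C22rWkxueGyaaFdZSD1ra2ldeGh3SWhYV2iJeFh6fGcoChgIBwgIaGlHWn1ui3k8emyIWHdXSnl4aHh4aHl6bHpXCm2reBh3WWqMaEdXWV6ZXHqIaHhpeXdneHh4eHmKimocmottiFhca2xZSEh3S2t7anlod3h5h2doeGh5aWl5aCl4anqIPYlJP7t3KGh7WUlKaXl5eGhoeHhnaGl6iYh4SFh7h2k/mDk/rXlISop3Knl4eYl5eHh5aFZHa4mKaWhYaXqIezx4SEtaWXgqiocpanh5eHlqiHuZN0laZ2uKiFhpaoh7SEl3aGuJdyl6dyhreFlneGuainkcm5hoelhYaFhYWXx4Ool6ipqIV0k4WnuIO3h4aXqZRzlZaHmKmWp5WGl4bIg5eYl4iXpnKox6e5gqW4hoaVcoaHl5eml6XJl3SGh6Z0l6mYh5anlKiHhrVgtbmmhpV1l6eWl7iFhrioloZ2g3SClISEhaeFlnZ0gcfGhZWWl4aoqIaXuIWGqJiHl4WXlpaDg4ODcnOEdXWm2ZeEl6iot8inpqfIlpS4mIeHhqiGh6iXmJeWp5eGlraFk3WXh6eXhYODdKe4Yqanl4aGqJeGh4eYl6enqKanhnS5uKeHp4aFqKh1g4KUoae3hpaXqId3h5iXh4eXhYV1hZaGhYeoh4eYqJamx/m1YsWWdYaHp4eXqId3h5eVqIeWhYanhqeXl5eXlsjYlpCD14d1h3aHmJiYd3aXloWomJeDqIaWuJiHl4aGtrVhodmoh4U="/>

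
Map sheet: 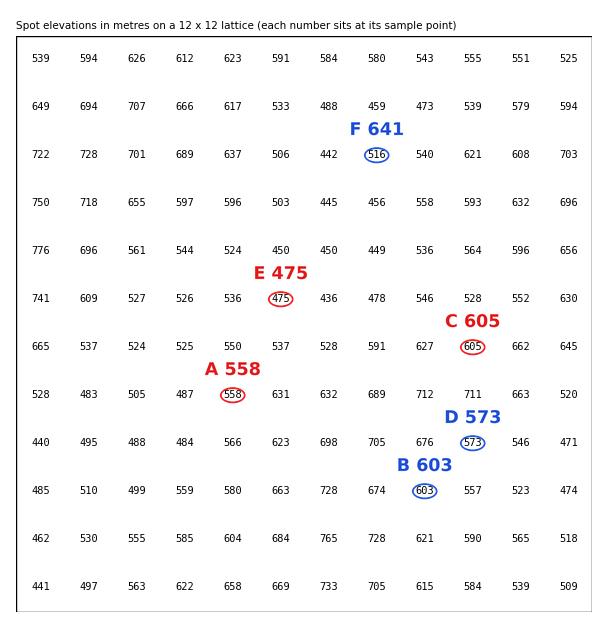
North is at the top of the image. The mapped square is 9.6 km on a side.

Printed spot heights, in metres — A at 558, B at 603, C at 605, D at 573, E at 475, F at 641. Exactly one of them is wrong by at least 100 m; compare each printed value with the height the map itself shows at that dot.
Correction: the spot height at F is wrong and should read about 516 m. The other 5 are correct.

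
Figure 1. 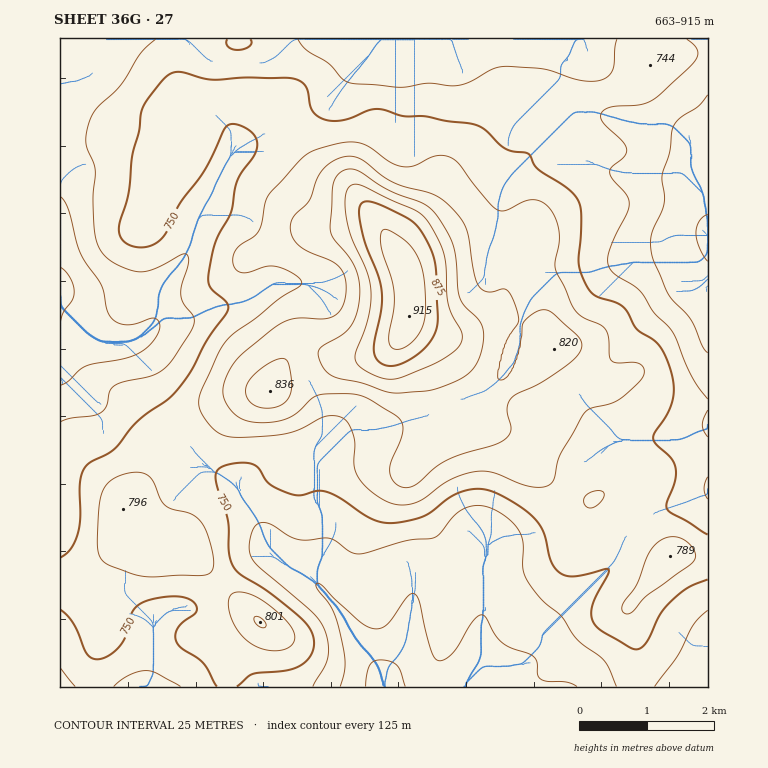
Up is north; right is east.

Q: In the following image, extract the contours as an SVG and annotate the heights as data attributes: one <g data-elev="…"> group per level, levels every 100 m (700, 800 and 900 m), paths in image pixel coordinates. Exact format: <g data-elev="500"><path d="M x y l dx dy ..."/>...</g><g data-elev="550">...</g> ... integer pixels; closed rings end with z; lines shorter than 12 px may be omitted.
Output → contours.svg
<g data-elev="700"><path d="M340 687l5-22-4-26-7-27-6-10-11-14-1-3 1-2 5 3 12 13 25 22 9 6 7 2 6-1 6-3 20-28 5-4 3 1 5 10 11 47 4 7 4 3 7-2 6-6 21-32 5-5 5-1 3 3 10 18 6 7 10 5 18 6 5 4 2 5 1 12 2 4 7 2 20 1 10 5"/><path d="M708 353l-5-6-13-29-18-18-5-7-13-32-4-17 2-12 12-29-2-27 8-24 3-25 8-9 18-13 9-10"/><path d="M60 197l5 6 4 8 12 43 21 32 5 24 4 8 7 5 10 2 27-7 4 3 1 6-2 6-4 7-13 12-16 6-39 8-7 4-12 12-7 3"/></g><g data-elev="800"><path d="M261 627l4 0 1-1-1-4-5-5-5 0 0 5z"/><path d="M402 487l7 0 6-2 21-18 13-8 45-14 11-6 4-4 2-5-4-21 3-10 7-5 27-13 25-17 10-10 2-5 1-6-5-8-25-22-7-3-8 1-8 5-6 7-3 24-8 24-8 8-3 1-3-1 0-9 3-15 6-15 11-17 0-10-6-17-5-6-4-1-15 3-6-3-4-4-5-16-5-35-7-15-12-14-12-9-10-4-30-8-14-8-22-17-8-3-9 1-12 4-10 10-5 9-7 20-16 17-4 10 2 10 7 8 10 7 23 10 9 7 3 7 2 10 0 10-3 10-5 7-7 4-9 2-28 0-11 3-10 6-29 24-10 10-9 19-2 8 0 7 6 12 9 9 10 4 13 2 16-2 12-3 10-7 13-13 9-3 30-1 17 5 29 17 5 7 1 7-1 6-10 24-2 10 3 10z"/></g><g data-elev="900"><path d="M393 349l7 0 7-3 7-6 6-9 5-16 0-27-3-21-8-17-12-12-10-6-7-3-4 3 0 10 13 49 0 17-5 30 1 7z"/></g>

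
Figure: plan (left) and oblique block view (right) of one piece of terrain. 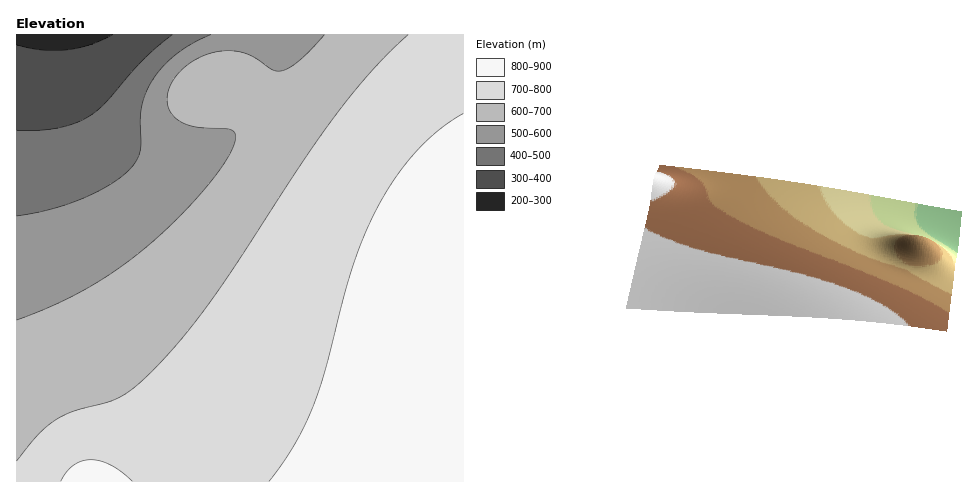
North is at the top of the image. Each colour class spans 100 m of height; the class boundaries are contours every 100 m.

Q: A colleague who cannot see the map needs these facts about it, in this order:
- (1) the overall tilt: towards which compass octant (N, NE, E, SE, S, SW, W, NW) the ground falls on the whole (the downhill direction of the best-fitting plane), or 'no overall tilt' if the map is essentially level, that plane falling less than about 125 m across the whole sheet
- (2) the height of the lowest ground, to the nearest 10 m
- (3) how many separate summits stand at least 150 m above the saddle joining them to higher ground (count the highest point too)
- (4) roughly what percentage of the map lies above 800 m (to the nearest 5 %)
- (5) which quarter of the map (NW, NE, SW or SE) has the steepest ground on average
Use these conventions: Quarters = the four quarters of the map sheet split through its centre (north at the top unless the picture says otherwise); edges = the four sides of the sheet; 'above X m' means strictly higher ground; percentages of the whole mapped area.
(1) Overall the map slopes down towards the north-west.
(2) The lowest ground is at about 280 m.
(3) There is 1 summit with 150 m or more of prominence.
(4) About 20 % of the map lies above 800 m.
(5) Slopes are steepest in the north-west quarter.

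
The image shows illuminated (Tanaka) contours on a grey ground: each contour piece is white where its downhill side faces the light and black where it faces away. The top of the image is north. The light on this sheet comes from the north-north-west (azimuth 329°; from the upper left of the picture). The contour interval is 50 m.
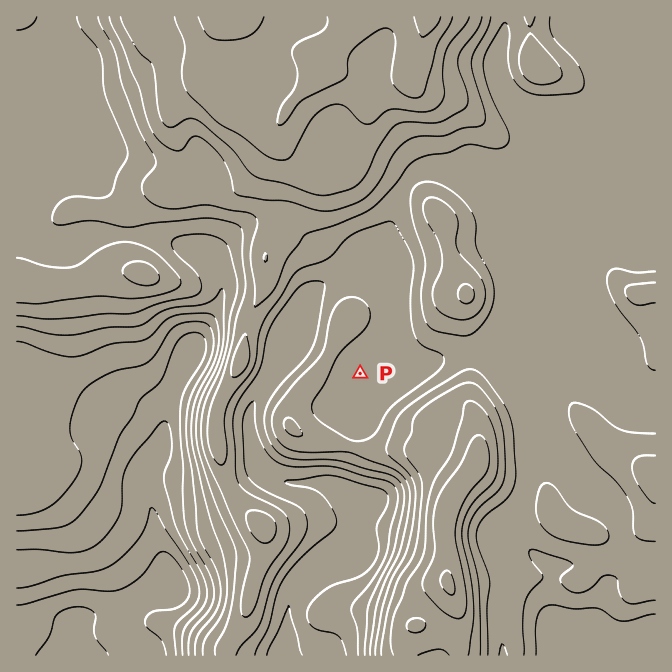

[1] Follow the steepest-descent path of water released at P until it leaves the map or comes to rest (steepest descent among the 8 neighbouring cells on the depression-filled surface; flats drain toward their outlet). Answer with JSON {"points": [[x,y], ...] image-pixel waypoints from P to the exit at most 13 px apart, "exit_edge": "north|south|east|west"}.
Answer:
{"points": [[360, 373], [362, 360], [374, 347], [385, 333], [392, 320], [395, 307], [395, 293], [395, 280], [388, 270], [375, 262], [362, 262], [348, 267], [335, 277], [322, 287], [308, 300], [295, 313], [282, 327], [275, 340], [272, 353], [270, 367], [267, 380], [258, 393], [252, 407], [249, 420], [250, 433], [254, 447], [257, 460], [267, 473], [280, 480], [294, 482], [307, 483], [320, 483], [334, 487], [340, 497], [348, 510], [357, 524], [357, 537], [352, 545], [338, 554], [325, 558], [312, 570], [300, 584], [294, 597], [288, 610], [288, 624], [287, 637], [282, 650], [282, 655]], "exit_edge": "south"}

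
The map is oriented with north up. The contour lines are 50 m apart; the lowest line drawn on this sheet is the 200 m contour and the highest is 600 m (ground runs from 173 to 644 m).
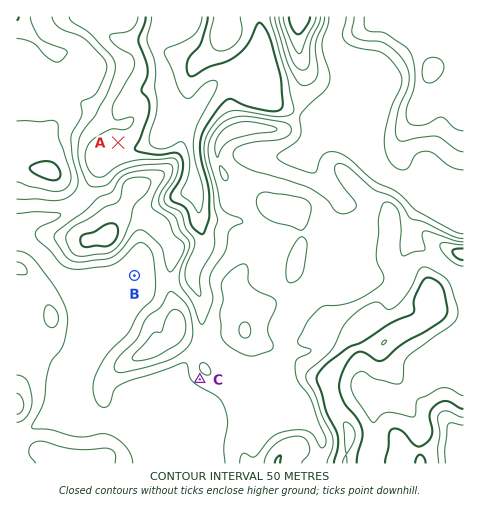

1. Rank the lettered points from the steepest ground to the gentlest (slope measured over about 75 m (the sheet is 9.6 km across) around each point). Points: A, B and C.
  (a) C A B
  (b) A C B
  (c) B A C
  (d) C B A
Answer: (a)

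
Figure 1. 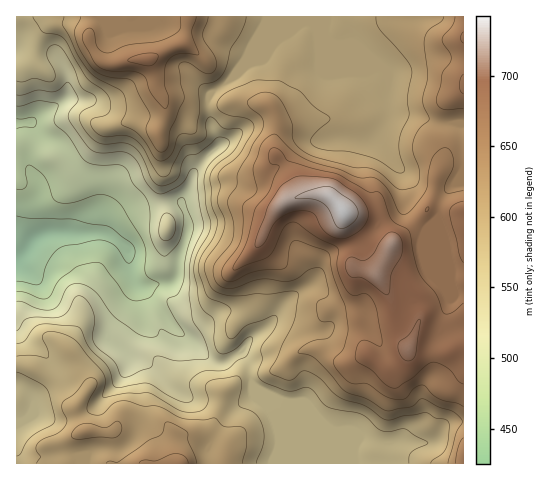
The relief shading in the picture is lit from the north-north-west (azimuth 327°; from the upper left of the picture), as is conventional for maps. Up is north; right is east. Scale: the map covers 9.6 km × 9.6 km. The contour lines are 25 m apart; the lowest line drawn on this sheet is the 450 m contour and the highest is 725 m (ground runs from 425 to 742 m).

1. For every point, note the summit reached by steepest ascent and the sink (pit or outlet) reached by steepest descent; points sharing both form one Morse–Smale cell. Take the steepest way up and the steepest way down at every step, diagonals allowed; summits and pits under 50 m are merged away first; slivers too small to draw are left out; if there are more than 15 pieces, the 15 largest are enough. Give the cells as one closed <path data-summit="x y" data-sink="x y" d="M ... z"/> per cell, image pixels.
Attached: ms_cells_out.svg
<path data-summit="343 211" data-sink="17 258" d="M463 16l-196 0-1 9-13 29-22 25-18 13-4 5 0 16 10 33-23 23-6 18-8 15-15 0-34 8-13 7-12 15 1 3 19 15 1 19 5 11 13 12 31 39 14 9 21 21 11 1 17-10 3 2 5 10 3 20 12 9 13 32 3 19-4 9 1 11 187-1z"/><path data-summit="180 463" data-sink="17 258" d="M104 233l-61 1-9 5-18 19 0 128 10 4 8 12 0 7-4 7-6 5-8 2 0 40 260 1 0-11 4-9-3-19-13-32-12-9-3-20-5-10-3-2-17 10-8 0-7-3-17-19-22-17-23-31-13-12-5-11-1-19-12-11z"/><path data-summit="147 60" data-sink="17 258" d="M266 16l-250 1 0 33 36 3 8 8 5 8 2 8-1 20-10 9-17 9-8 8 10 12 18 7 8 9 9 15 14 16 5 17 0 16-4 18 17 1 5-10 7-7 13-7 34-8 15 0 8-15 6-18 23-23-10-33 0-16 4-5 18-13 22-25 13-29z"/><path data-summit="343 211" data-sink="17 258" d="M29 51l-13 1 1 206 17-19 9-5 47-1 3-4 2-14 0-16-8-20-11-13-10-16-7-8-18-7-10-12 8-8 17-9 10-9 1-20-2-8-11-15z"/><path data-summit="343 211" data-sink="17 258" d="M20 387l-4 1 1 34 10-4 7-9-2-11z"/>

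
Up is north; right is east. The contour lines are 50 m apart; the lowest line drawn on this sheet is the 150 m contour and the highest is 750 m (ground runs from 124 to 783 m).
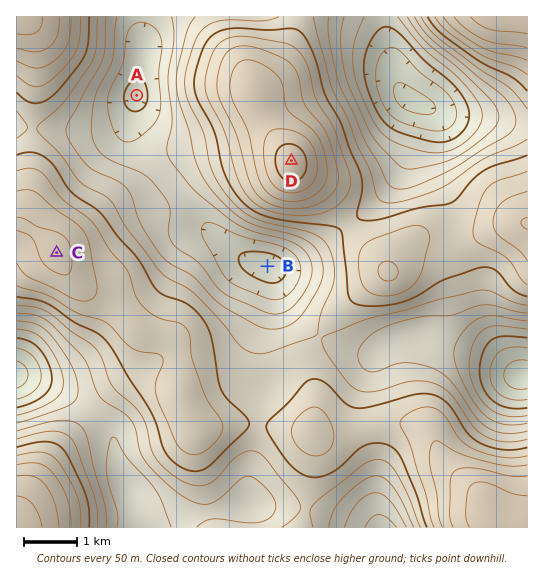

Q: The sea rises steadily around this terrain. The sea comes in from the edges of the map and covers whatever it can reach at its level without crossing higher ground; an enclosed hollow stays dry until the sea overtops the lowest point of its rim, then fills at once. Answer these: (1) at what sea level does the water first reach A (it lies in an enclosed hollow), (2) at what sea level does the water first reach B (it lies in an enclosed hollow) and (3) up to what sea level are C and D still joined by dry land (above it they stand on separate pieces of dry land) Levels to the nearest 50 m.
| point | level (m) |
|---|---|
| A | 300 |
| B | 350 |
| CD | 450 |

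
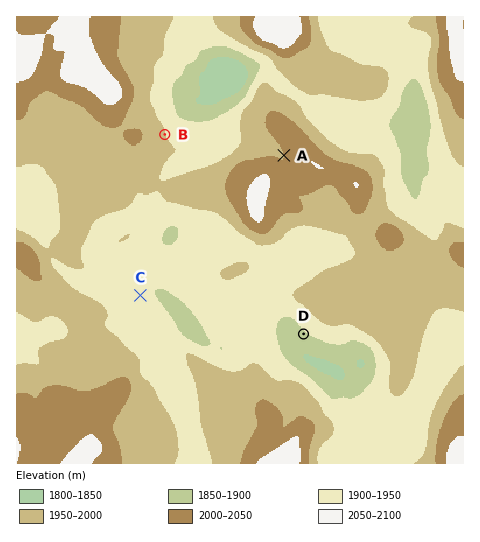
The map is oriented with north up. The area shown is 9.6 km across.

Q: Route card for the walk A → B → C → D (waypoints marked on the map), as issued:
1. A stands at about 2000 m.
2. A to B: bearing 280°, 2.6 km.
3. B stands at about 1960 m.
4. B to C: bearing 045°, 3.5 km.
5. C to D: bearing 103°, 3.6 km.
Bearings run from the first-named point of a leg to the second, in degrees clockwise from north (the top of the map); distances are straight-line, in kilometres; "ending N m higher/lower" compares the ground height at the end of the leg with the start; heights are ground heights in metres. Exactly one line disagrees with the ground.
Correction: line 4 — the bearing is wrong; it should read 189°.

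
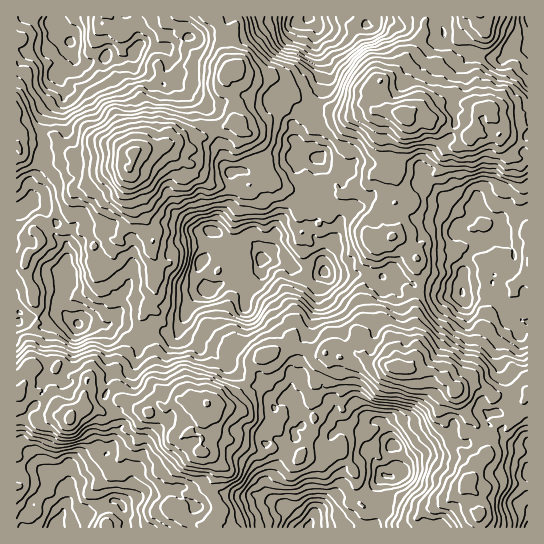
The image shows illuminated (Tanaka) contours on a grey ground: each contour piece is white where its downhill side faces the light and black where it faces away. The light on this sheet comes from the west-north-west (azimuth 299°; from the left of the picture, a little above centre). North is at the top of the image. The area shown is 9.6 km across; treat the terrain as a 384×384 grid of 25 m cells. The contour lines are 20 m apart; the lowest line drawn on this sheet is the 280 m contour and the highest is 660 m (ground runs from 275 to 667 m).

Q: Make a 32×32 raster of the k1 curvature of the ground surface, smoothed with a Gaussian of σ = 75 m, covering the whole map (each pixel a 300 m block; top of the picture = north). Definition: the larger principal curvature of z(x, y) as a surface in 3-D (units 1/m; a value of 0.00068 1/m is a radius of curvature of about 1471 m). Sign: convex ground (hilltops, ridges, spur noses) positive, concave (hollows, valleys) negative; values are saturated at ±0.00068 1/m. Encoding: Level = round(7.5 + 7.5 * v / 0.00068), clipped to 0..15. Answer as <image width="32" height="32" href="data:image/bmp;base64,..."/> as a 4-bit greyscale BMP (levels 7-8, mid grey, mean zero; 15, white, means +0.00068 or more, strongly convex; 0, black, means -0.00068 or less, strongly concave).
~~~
<image width="32" height="32" href="data:image/bmp;base64,Qk12AgAAAAAAAHYAAAAoAAAAIAAAACAAAAABAAQAAAAAAAACAAATCwAAEwsAABAAAAAAAAAAAAAAABEREQAiIiIAMzMzAERERABVVVUAZmZmAHd3dwCIiIgAmZmZAKqqqgC7u7sAzMzMAN3d3QDu7u4A////AI2Kn6rL7ey66Wubq91q78uambtazaX8aG1ZzqrP/M9Y67jdqIt63HjMnI67mr/s7JeHm9i6yu+3r82/ZSu6+Manxbm5it/qvs7a6cyqm7+6ed6nfJ/bq7a32eqzycuMxt//vZ3KqsjK1+ioqrr36c643/3v66vu6JnJuZd77aib2ab36svd66qHyZjs3a/f2/iq+7fp26jJpqqq3+392ov//vzXyceo78nN3e/su7rK6bfIycd5qr3drauNraiZpZukeY2rjb/Mra29nZ2IrYh/eXt8vH3MHK+njNqteJ+Zz53Lqe2Hf5rOeK2XrXSMqeuG+4f9ibm4+aWdhq23mqv5d/un/ubK1bq0q8bfmbuI3rfayfrsqreOyp39zZupqN68udjrlE5ab6mfrrqFu2uNqnmcuah+vI2bmsmpqZuLhp266rm6y8y6maeru3ppm3ecyf7I7f3b67utu6qqZp6sqYz9qbyGjZiJmNulyLne57uZ79y8nKyHdrbYtt/J2rzo/sy+3Mv9h7q3yuvb/eq4rcnavLu+yrm77c7++crZuYWdualpjLWbq73e7anf3Kh6qY2XeOupu5e++Yurm9u8eIq366nf7f7ZrP6oprqKmZjlxueqzeqse53s2bmLi9qU/Oe5tOy5d3h8i81cv5uLes/Mmov9yJRoyjuPar+a"/>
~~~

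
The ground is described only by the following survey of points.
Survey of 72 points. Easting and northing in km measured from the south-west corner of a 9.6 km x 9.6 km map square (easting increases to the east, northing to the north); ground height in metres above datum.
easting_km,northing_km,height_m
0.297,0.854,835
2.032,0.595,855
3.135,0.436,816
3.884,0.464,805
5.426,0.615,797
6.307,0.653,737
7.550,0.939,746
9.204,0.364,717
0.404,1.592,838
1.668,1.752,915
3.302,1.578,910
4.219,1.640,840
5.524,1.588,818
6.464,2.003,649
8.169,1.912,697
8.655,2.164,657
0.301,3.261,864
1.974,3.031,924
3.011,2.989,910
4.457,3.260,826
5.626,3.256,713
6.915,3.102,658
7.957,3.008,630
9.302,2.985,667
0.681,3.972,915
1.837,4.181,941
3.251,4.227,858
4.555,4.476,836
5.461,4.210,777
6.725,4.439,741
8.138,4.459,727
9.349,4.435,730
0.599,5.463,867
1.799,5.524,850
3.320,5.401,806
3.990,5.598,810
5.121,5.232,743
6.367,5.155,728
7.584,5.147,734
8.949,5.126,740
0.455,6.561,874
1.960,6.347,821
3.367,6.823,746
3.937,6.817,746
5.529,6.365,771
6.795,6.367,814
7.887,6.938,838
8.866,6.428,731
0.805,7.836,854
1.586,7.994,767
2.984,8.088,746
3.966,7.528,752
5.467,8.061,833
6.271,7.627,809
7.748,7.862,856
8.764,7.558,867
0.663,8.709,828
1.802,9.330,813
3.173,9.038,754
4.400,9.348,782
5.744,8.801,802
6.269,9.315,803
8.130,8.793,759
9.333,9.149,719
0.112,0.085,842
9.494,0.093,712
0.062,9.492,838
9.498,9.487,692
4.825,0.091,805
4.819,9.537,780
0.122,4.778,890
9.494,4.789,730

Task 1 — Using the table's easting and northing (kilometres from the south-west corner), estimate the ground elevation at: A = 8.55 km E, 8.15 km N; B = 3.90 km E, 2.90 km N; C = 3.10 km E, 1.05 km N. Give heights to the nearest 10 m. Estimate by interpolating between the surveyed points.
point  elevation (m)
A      840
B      860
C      860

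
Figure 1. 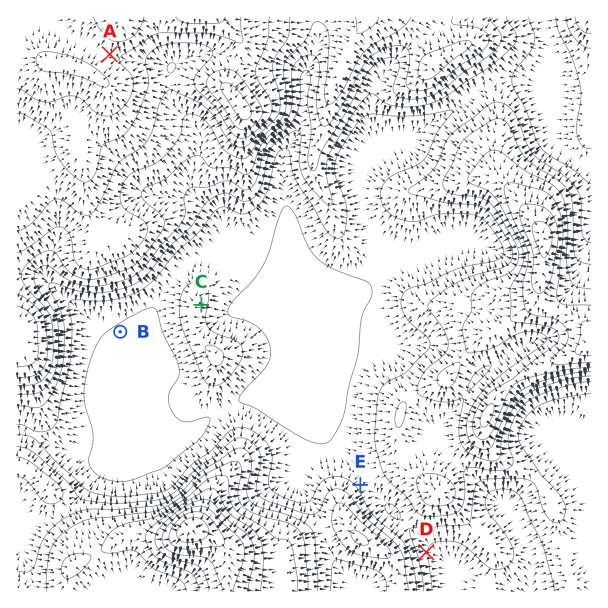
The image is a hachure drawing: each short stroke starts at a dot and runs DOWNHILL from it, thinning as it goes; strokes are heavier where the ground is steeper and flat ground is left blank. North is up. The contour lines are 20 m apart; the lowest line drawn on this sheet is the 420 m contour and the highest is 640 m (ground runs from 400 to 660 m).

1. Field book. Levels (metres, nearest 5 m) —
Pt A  605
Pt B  440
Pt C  470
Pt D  420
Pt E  455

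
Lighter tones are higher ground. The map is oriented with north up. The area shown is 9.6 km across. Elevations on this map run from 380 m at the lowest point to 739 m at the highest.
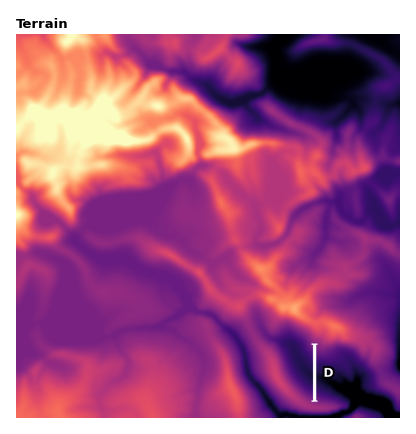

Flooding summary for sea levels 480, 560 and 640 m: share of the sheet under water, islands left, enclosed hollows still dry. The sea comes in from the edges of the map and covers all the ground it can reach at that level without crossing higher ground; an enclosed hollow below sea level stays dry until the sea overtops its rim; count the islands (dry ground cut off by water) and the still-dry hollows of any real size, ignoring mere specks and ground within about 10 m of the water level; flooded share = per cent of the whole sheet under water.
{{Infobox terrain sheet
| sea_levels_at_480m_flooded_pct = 10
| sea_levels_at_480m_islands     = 0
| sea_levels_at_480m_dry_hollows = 0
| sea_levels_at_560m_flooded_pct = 55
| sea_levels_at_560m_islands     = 1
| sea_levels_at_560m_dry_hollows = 0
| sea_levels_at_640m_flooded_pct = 87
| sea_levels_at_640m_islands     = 1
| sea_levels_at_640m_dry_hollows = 0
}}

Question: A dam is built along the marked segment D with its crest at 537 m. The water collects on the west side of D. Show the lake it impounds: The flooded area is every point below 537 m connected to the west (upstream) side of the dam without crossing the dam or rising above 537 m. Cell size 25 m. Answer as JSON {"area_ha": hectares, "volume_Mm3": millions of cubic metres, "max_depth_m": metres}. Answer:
{"area_ha": 143.1, "volume_Mm3": 49.38, "max_depth_m": 73}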